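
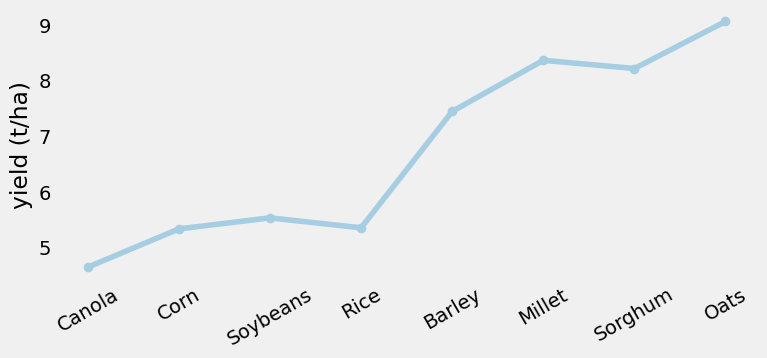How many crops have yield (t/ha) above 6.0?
Above 6.0: Barley, Millet, Sorghum, Oats.

4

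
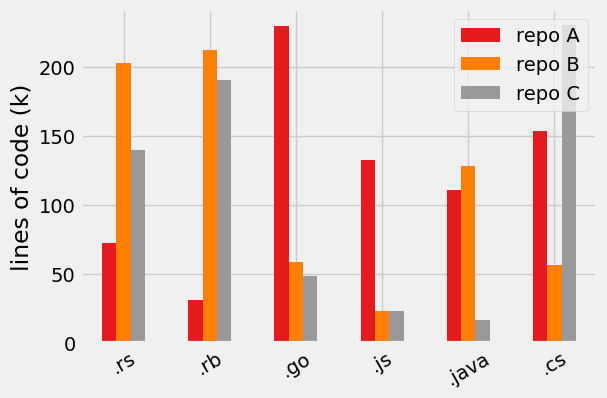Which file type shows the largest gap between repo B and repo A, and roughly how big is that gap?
.rb, ≈ 180 k

.rb: repo B ≈ 220, repo A ≈ 40 → gap ≈ 180. Next-largest (.go) is only ≈ 160.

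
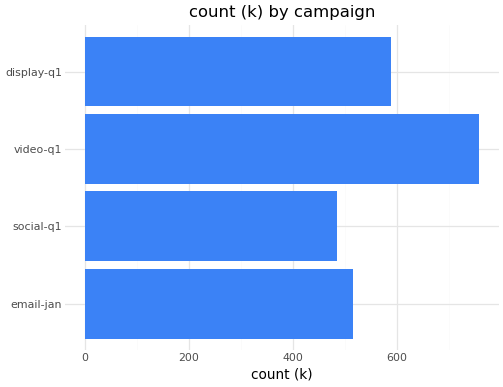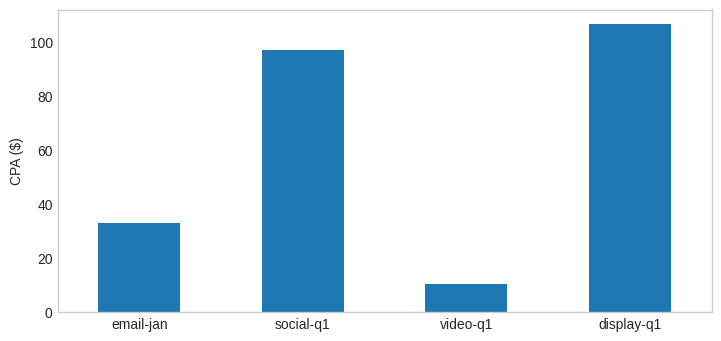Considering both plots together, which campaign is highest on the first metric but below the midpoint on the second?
Chart 2 median CPA ($) ≈ 70; below-median campaigns: email-jan, video-q1. Among those, video-q1 has the highest count (k) (≈ 800).

video-q1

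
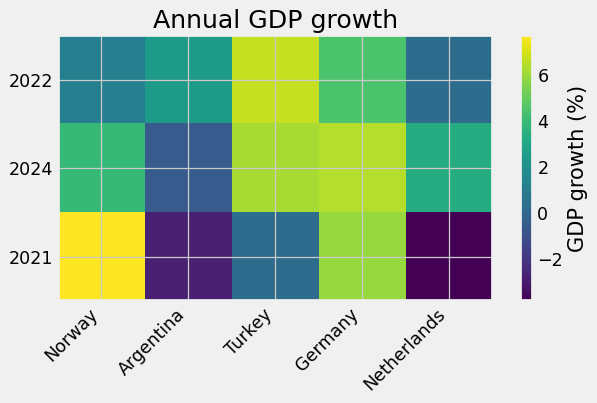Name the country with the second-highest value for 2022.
Top 3 for 2022: Turkey ≈ 7, Germany ≈ 4, Argentina ≈ 2.

Germany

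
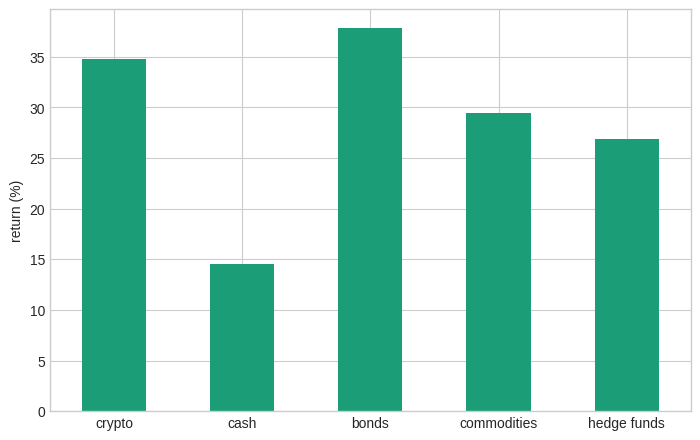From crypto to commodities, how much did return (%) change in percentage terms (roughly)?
crypto ≈ 35, commodities ≈ 30; (30 − 35) / 35 ≈ -14.3%.

≈ -14.3%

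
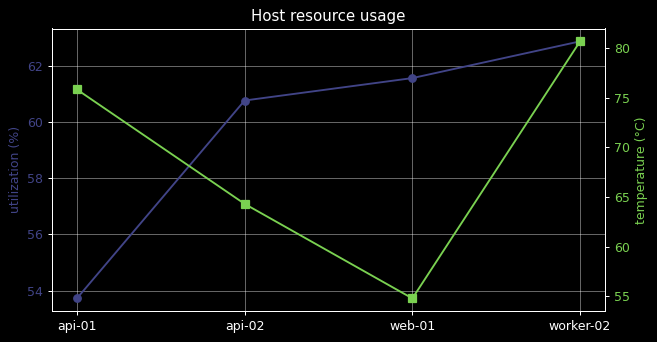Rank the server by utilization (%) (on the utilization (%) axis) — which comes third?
api-02

Top 4 (on the utilization (%) axis): worker-02 ≈ 63, web-01 ≈ 62, api-02 ≈ 61, api-01 ≈ 54.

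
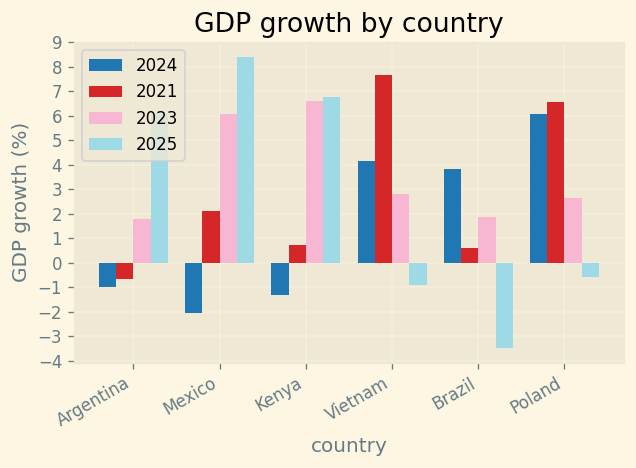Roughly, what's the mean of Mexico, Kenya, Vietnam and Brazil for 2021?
≈ 3

(2 + 1 + 8 + 1) / 4 ≈ 3.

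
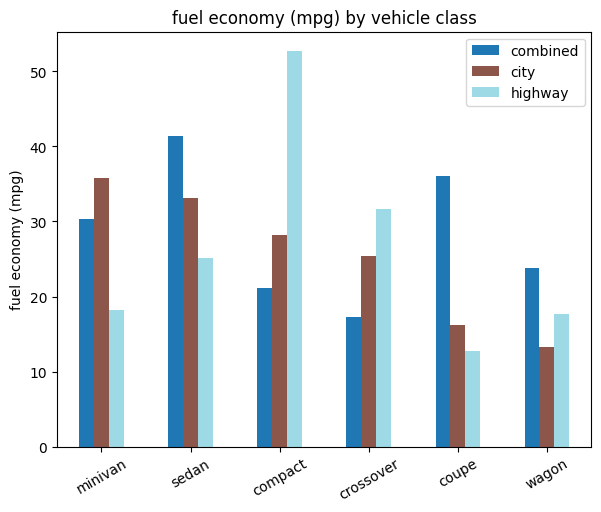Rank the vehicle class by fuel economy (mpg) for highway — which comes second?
Top 3 for highway: compact ≈ 55, crossover ≈ 30, sedan ≈ 25.

crossover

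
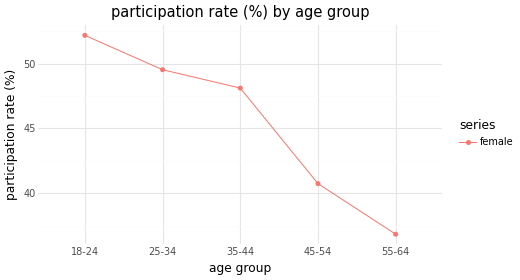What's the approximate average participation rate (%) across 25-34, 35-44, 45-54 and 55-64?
≈ 44

(50 + 48 + 40 + 36) / 4 ≈ 44.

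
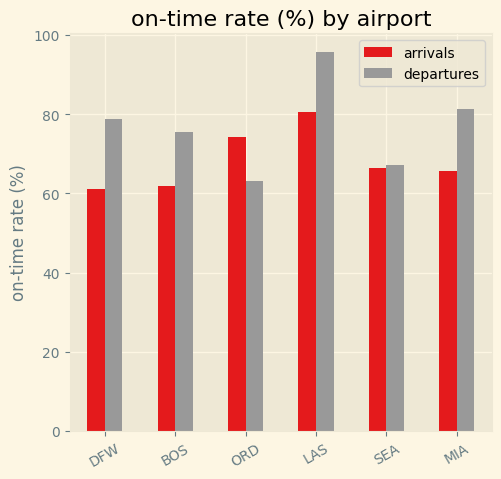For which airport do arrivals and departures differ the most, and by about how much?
DFW: arrivals ≈ 60, departures ≈ 80 → gap ≈ 20. Next-largest (MIA) is only ≈ 10.

DFW, ≈ 20 %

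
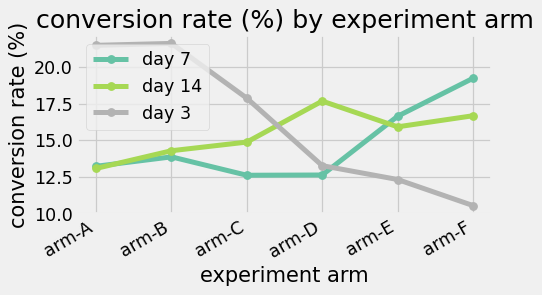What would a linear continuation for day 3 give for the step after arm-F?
≈ 10

Last three: 13, 12, 11 → slope ≈ -1/step → next ≈ 10.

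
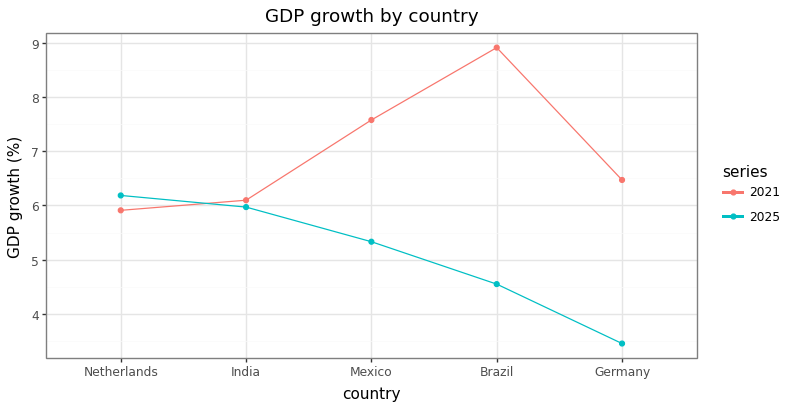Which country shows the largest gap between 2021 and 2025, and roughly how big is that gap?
Brazil, ≈ 4.5 %

Brazil: 2021 ≈ 9.0, 2025 ≈ 4.5 → gap ≈ 4.5. Next-largest (Germany) is only ≈ 3.0.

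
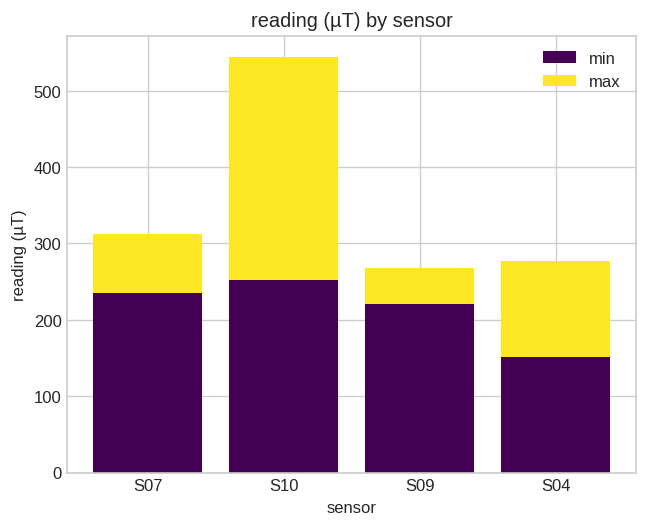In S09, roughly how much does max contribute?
max top ≈ 250, bottom ≈ 200; segment ≈ 50.

≈ 50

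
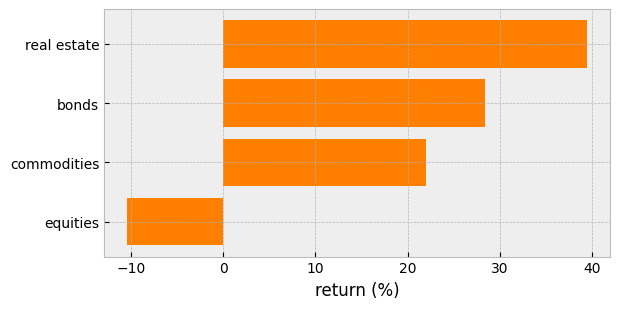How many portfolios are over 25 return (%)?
2

Above 25: real estate, bonds.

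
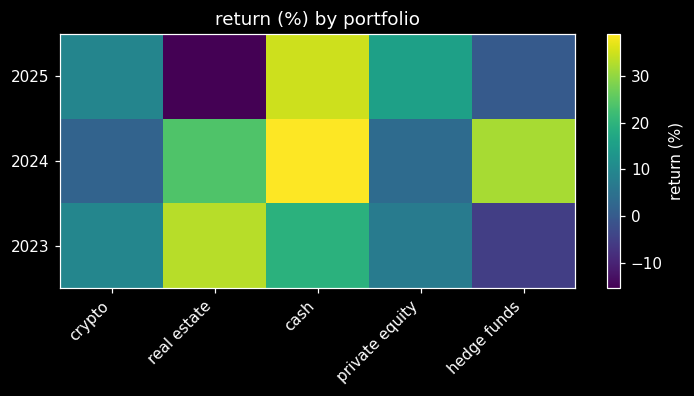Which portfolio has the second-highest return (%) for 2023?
Top 3 for 2023: real estate ≈ 35, cash ≈ 20, crypto ≈ 10.

cash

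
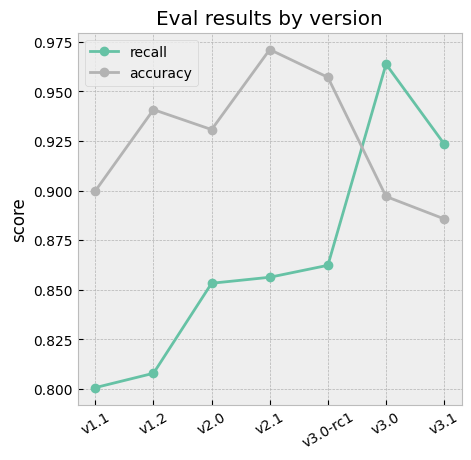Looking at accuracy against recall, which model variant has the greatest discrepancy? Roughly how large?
v1.2, ≈ 0.14

v1.2: accuracy ≈ 0.94, recall ≈ 0.80 → gap ≈ 0.14. Next-largest (v2.1) is only ≈ 0.12.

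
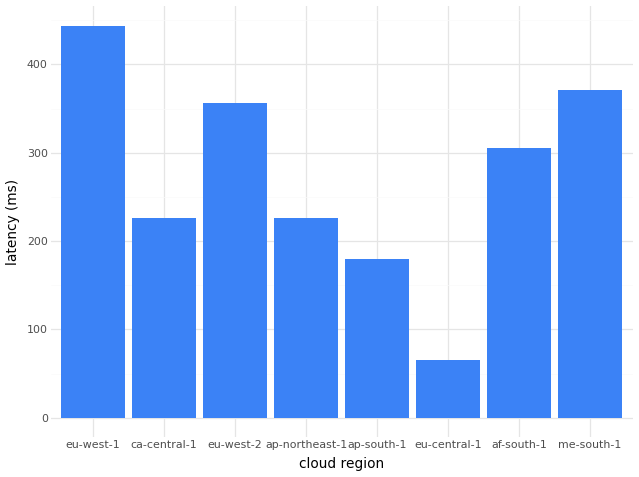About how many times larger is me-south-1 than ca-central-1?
≈ 1.4×

me-south-1 ≈ 350, ca-central-1 ≈ 250; 350/250 ≈ 1.4.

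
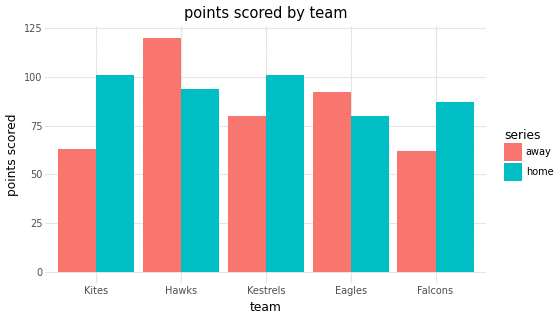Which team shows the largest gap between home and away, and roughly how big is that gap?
Kites, ≈ 40

Kites: home ≈ 100, away ≈ 60 → gap ≈ 40. Next-largest (Hawks) is only ≈ 30.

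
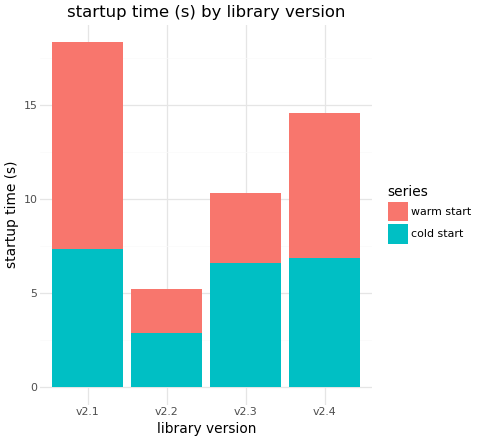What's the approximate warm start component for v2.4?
warm start top ≈ 14, bottom ≈ 6; segment ≈ 8.

≈ 8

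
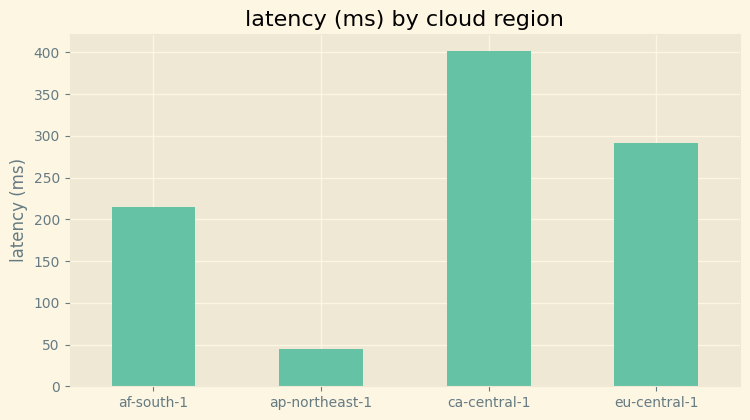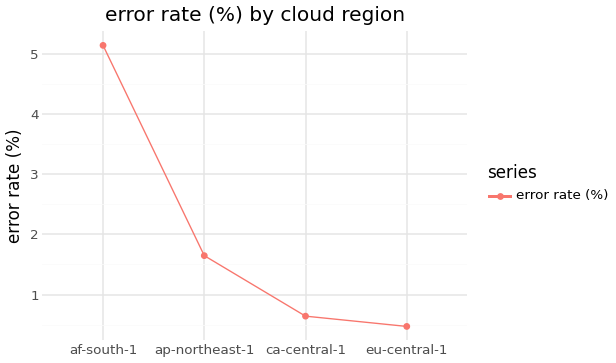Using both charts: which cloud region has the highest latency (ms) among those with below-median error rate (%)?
Chart 2 median error rate (%) ≈ 1; below-median cloud regions: ca-central-1, eu-central-1. Among those, ca-central-1 has the highest latency (ms) (≈ 400).

ca-central-1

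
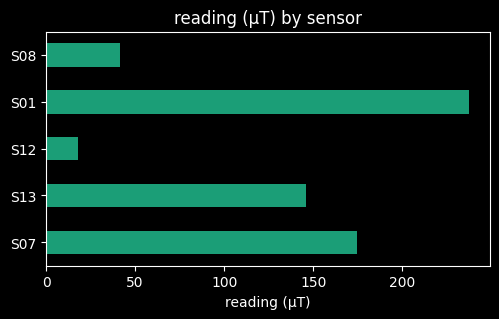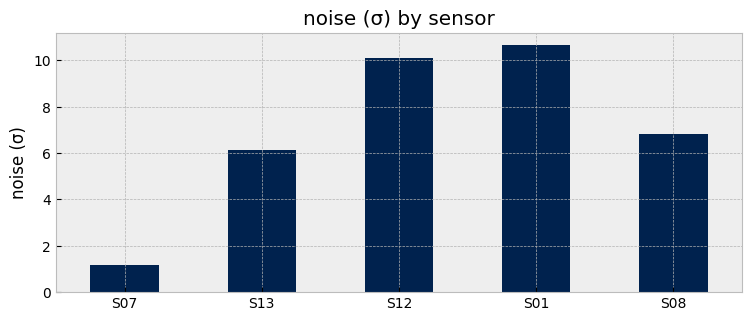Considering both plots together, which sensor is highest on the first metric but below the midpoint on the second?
S07

Chart 2 median noise (σ) ≈ 7; below-median sensors: S07, S13. Among those, S07 has the highest reading (µT) (≈ 175).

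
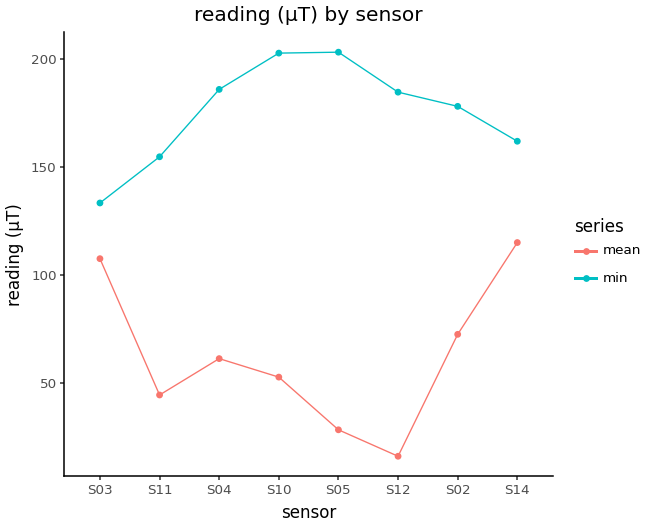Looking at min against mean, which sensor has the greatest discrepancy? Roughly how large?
S05: min ≈ 200, mean ≈ 20 → gap ≈ 180. Next-largest (S12) is only ≈ 160.

S05, ≈ 180 µT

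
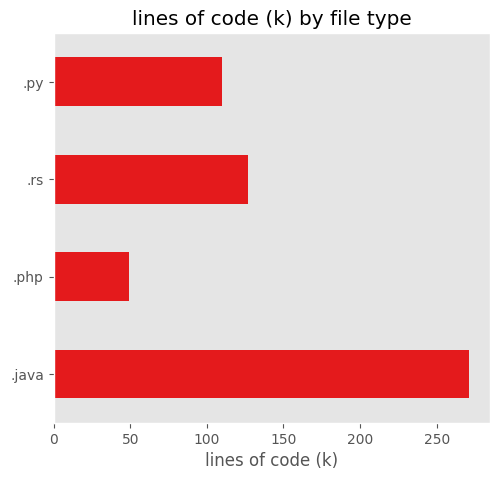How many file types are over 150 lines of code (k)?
Above 150: .java.

1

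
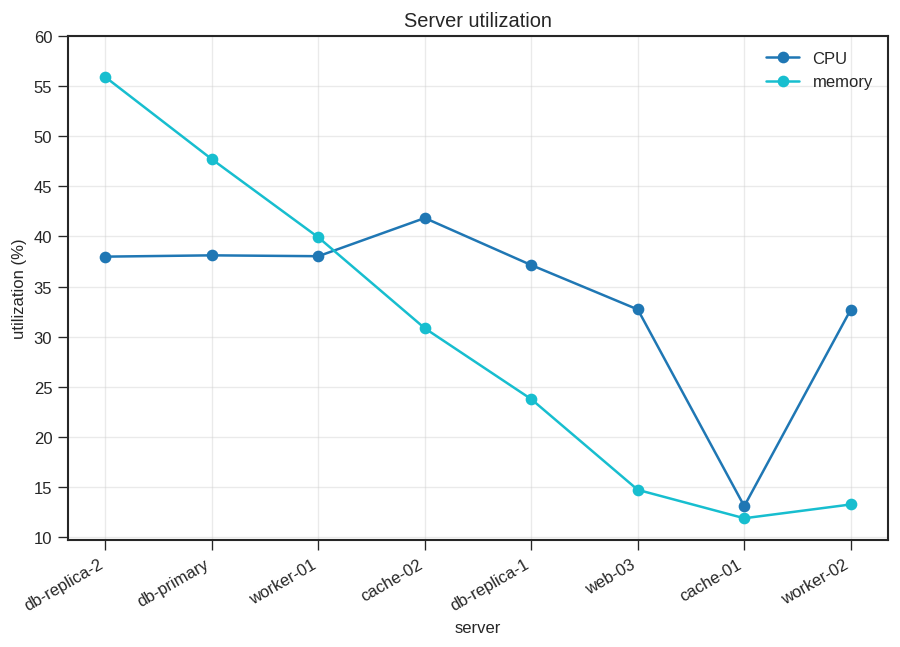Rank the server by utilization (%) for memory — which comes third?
worker-01

Top 4 for memory: db-replica-2 ≈ 55, db-primary ≈ 50, worker-01 ≈ 40, cache-02 ≈ 30.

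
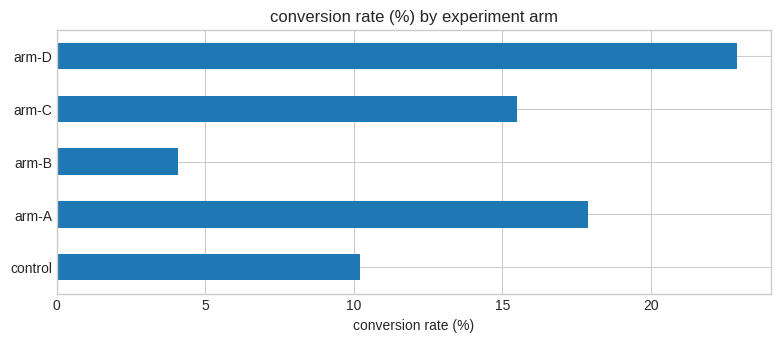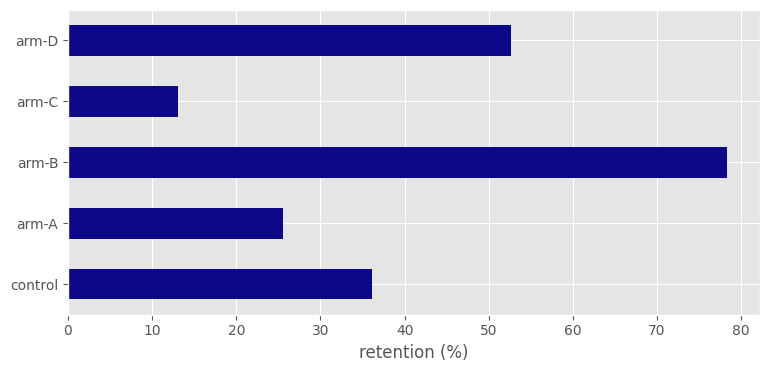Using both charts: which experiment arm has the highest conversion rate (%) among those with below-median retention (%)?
arm-A

Chart 2 median retention (%) ≈ 40; below-median experiment arms: arm-A, arm-C. Among those, arm-A has the highest conversion rate (%) (≈ 20).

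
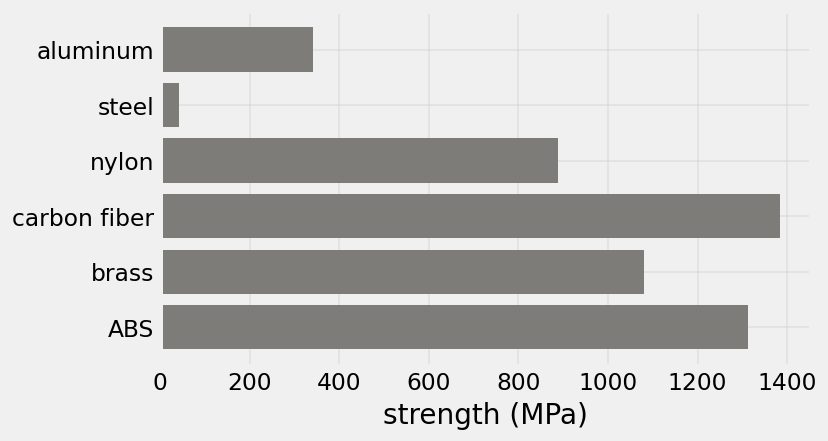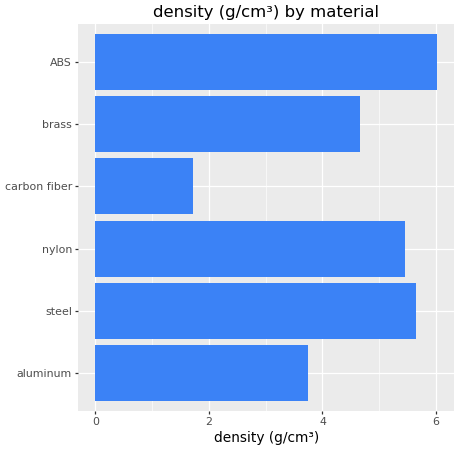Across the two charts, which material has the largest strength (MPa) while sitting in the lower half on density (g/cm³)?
carbon fiber

Chart 2 median density (g/cm³) ≈ 5; below-median materials: aluminum, carbon fiber, brass. Among those, carbon fiber has the highest strength (MPa) (≈ 1400).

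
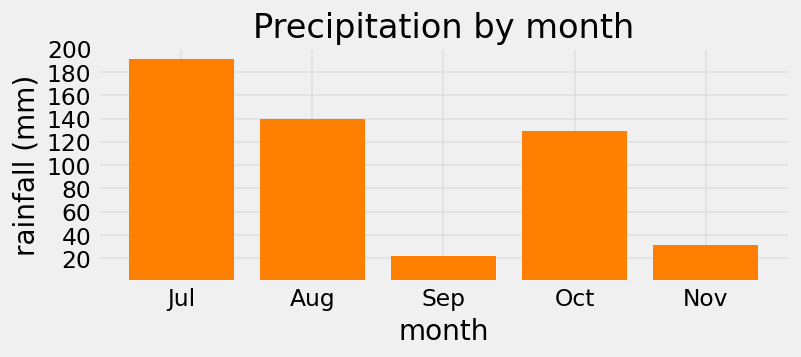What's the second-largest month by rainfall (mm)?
Top 3: Jul ≈ 200, Aug ≈ 140, Oct ≈ 120.

Aug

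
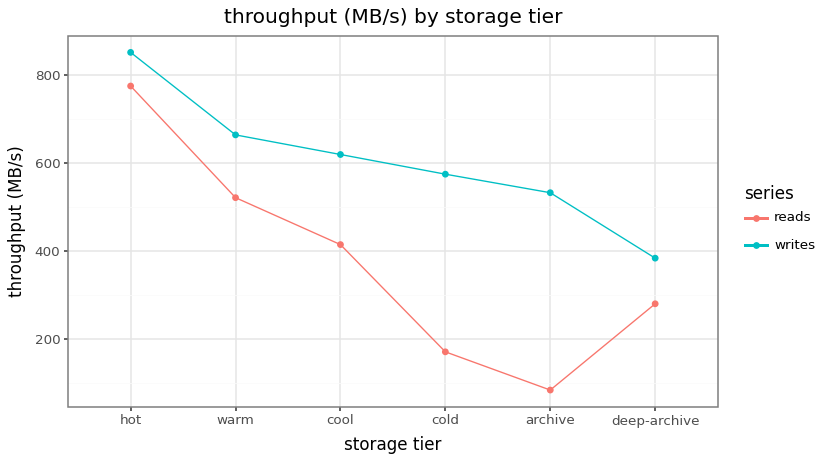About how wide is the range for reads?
Max hot ≈ 800, min archive ≈ 100; range ≈ 700.

≈ 700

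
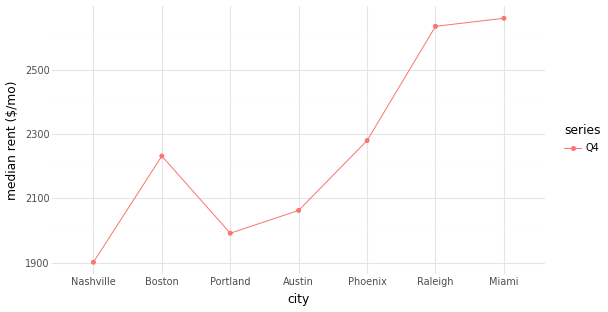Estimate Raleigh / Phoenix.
≈ 1.13×

Raleigh ≈ 2600, Phoenix ≈ 2300; 2600/2300 ≈ 1.13.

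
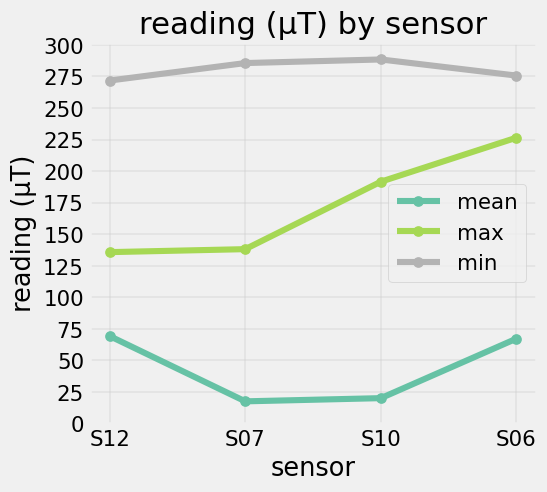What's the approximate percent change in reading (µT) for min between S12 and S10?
≈ +9.1%

S12 ≈ 275, S10 ≈ 300; (300 − 275) / 275 ≈ +9.1%.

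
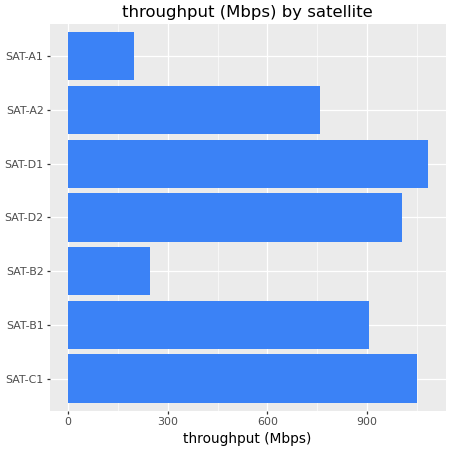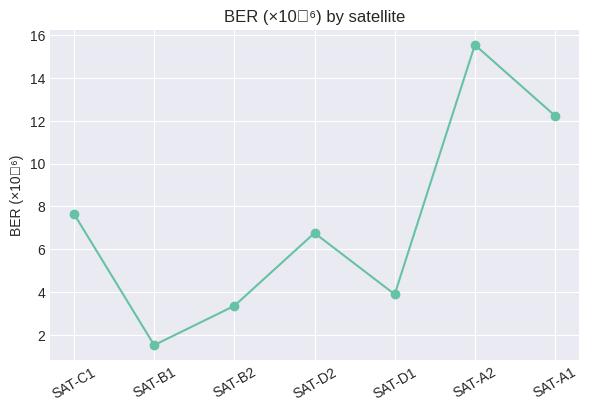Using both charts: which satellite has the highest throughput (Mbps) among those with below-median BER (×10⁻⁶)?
SAT-D1

Chart 2 median BER (×10⁻⁶) ≈ 6; below-median satellites: SAT-B1, SAT-B2, SAT-D1. Among those, SAT-D1 has the highest throughput (Mbps) (≈ 1100).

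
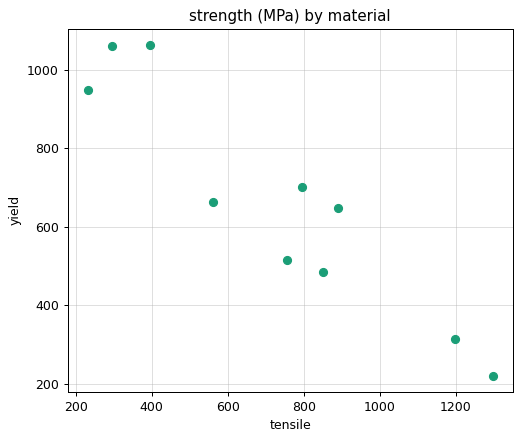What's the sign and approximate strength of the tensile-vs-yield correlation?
negative, strong

Points are negatively correlated; strong (|r| ≈ 0.9).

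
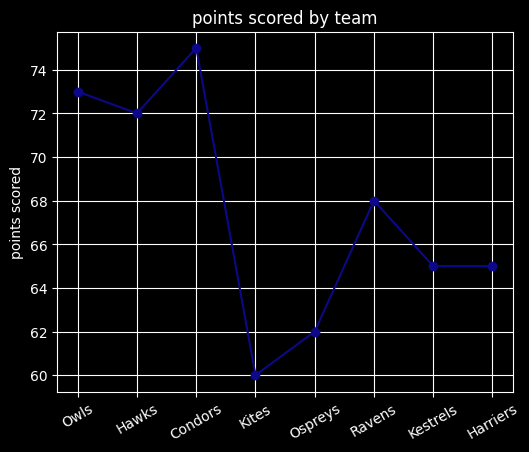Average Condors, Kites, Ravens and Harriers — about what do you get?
≈ 67

(76 + 60 + 68 + 64) / 4 ≈ 67.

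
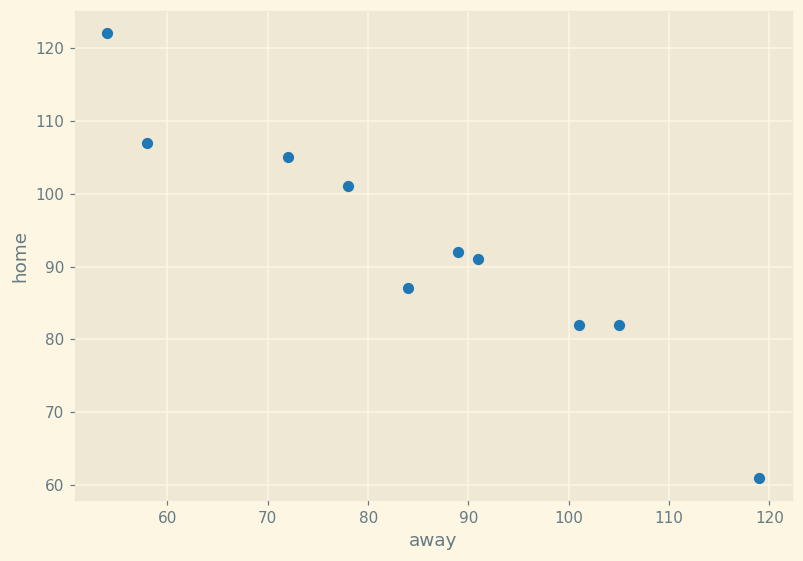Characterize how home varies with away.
negative, strong

Points are negatively correlated; strong (|r| ≈ 1.0).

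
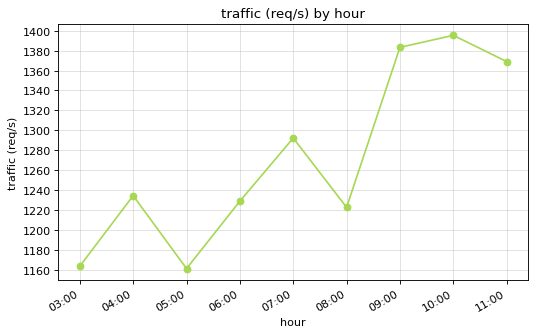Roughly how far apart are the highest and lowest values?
≈ 240

Max 10:00 ≈ 1400, min 05:00 ≈ 1160; range ≈ 240.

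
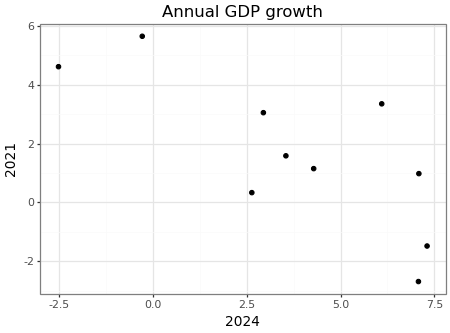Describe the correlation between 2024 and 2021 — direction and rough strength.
Points are negatively correlated; strong (|r| ≈ 0.8).

negative, strong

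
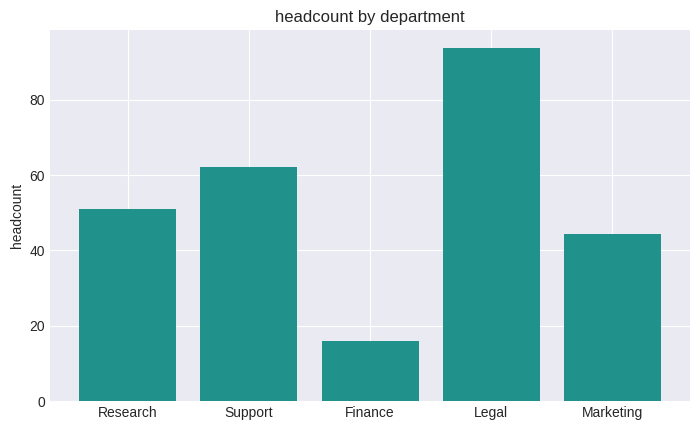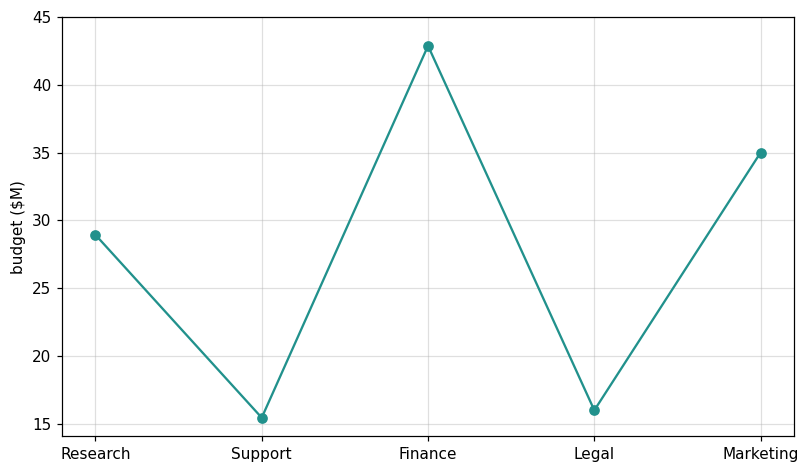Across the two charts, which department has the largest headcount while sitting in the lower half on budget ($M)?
Legal

Chart 2 median budget ($M) ≈ 30; below-median departments: Support, Legal. Among those, Legal has the highest headcount (≈ 90).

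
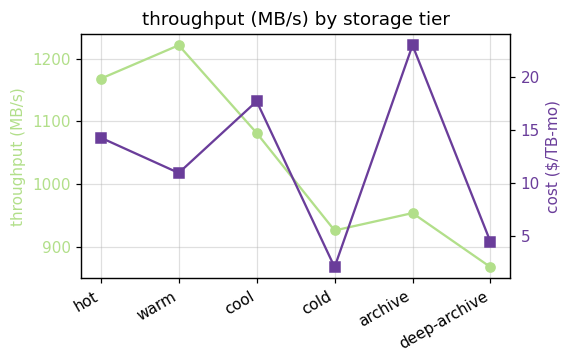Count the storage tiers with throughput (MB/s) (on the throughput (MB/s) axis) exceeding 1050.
Above 1050: hot, warm, cool.

3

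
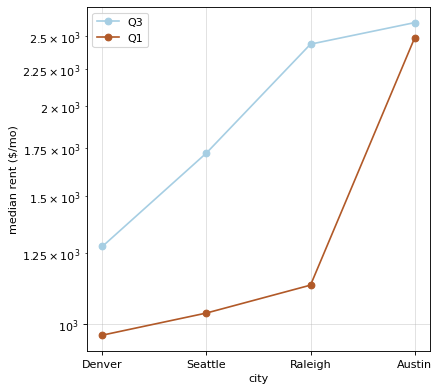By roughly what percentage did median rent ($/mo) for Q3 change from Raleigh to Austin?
≈ +8.3%

Raleigh ≈ 2400, Austin ≈ 2600; (2600 − 2400) / 2400 ≈ +8.3%.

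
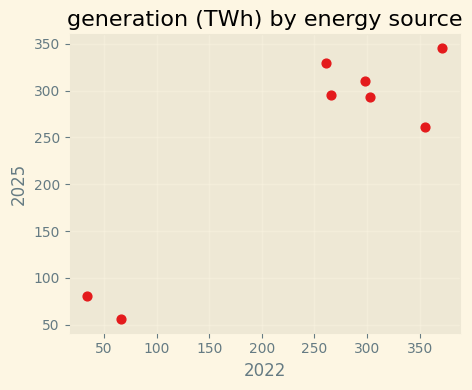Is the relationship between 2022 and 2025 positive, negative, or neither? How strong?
Points are positively correlated; strong (|r| ≈ 0.9).

positive, strong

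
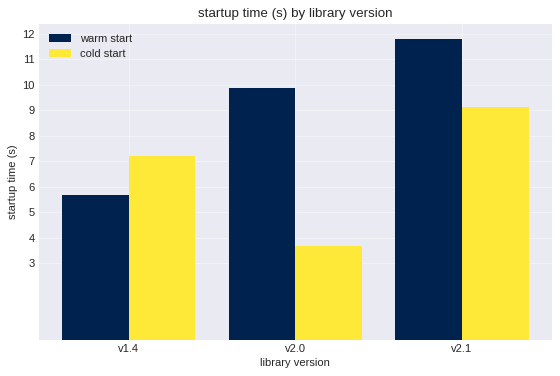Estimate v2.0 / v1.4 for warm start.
v2.0 ≈ 10, v1.4 ≈ 6; 10/6 ≈ 1.67.

≈ 1.67×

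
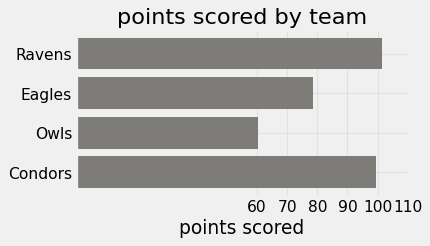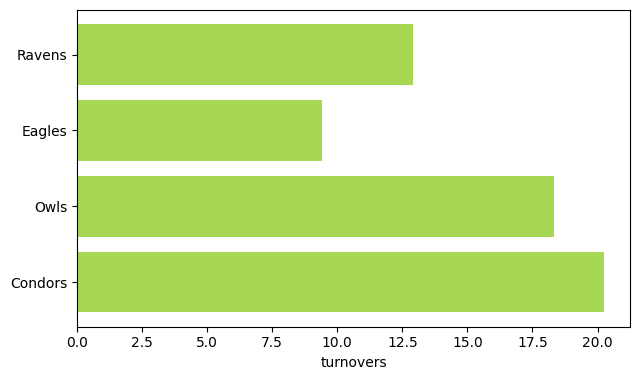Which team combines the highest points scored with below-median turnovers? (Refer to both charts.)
Ravens

Chart 2 median turnovers ≈ 16; below-median teams: Ravens, Eagles. Among those, Ravens has the highest points scored (≈ 100).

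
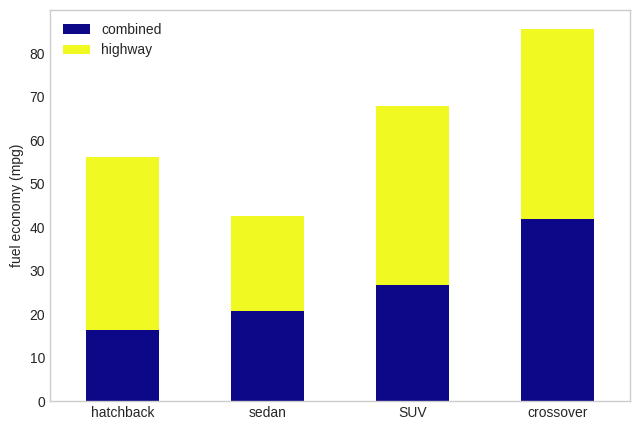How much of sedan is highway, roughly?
≈ 20

highway top ≈ 40, bottom ≈ 20; segment ≈ 20.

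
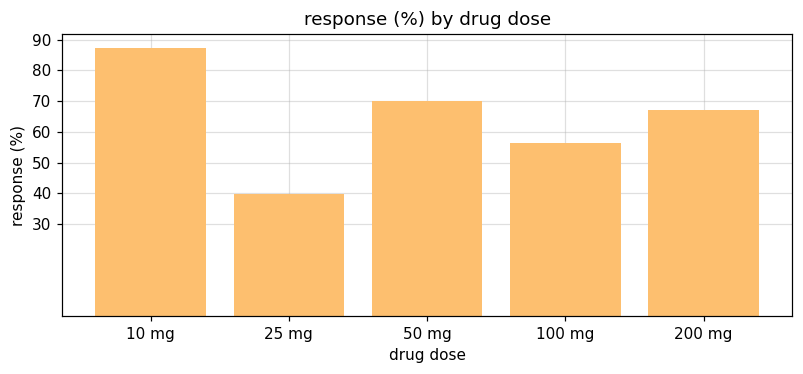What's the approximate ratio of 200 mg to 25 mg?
200 mg ≈ 70, 25 mg ≈ 40; 70/40 ≈ 1.75.

≈ 1.75×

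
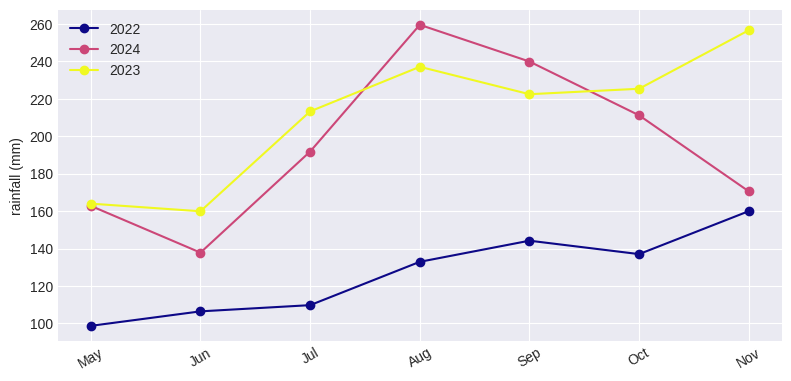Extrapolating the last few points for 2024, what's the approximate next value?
Last three: 240, 220, 180 → slope ≈ -30/step → next ≈ 150.

≈ 150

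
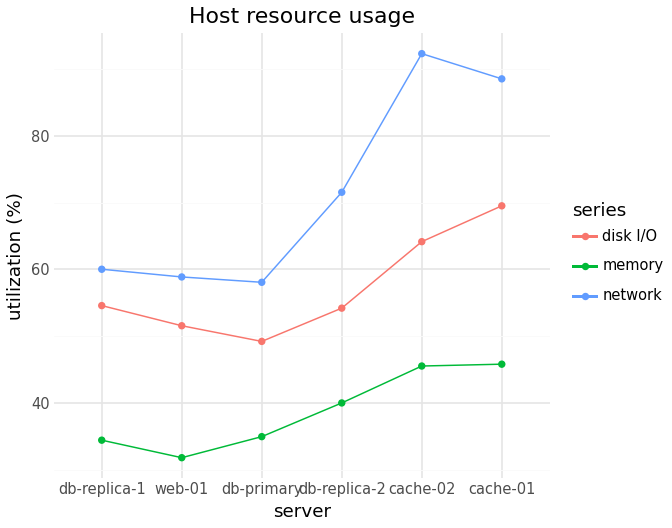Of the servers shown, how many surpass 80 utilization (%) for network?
Above 80: cache-02, cache-01.

2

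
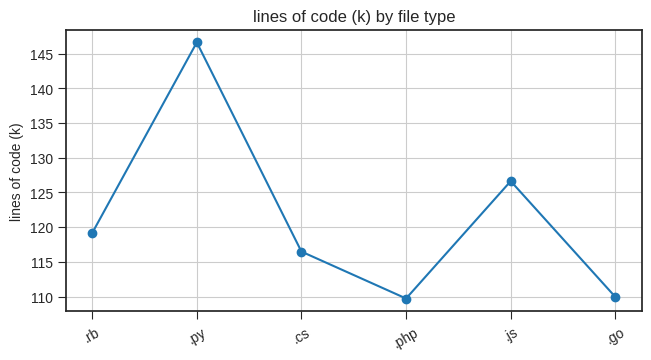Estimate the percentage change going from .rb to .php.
.rb ≈ 120, .php ≈ 110; (110 − 120) / 120 ≈ -8.3%.

≈ -8.3%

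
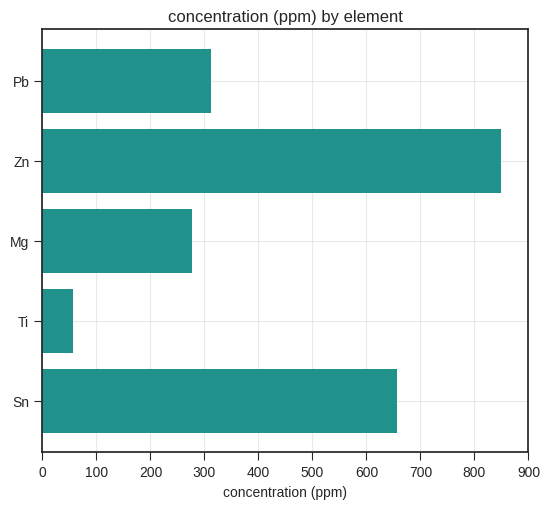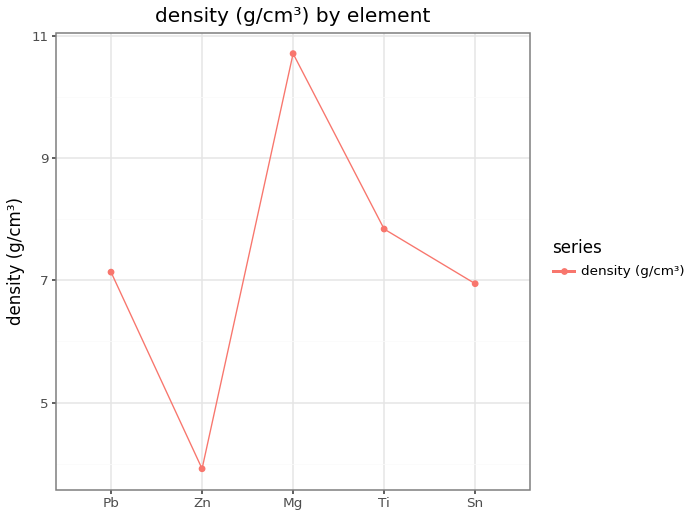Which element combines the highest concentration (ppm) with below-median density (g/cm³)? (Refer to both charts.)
Zn

Chart 2 median density (g/cm³) ≈ 7; below-median elements: Zn, Sn. Among those, Zn has the highest concentration (ppm) (≈ 800).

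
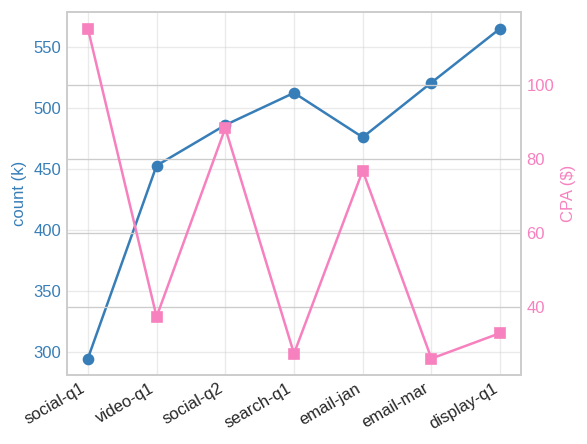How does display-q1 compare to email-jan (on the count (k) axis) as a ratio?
display-q1 ≈ 575, email-jan ≈ 475; 575/475 ≈ 1.21.

≈ 1.21×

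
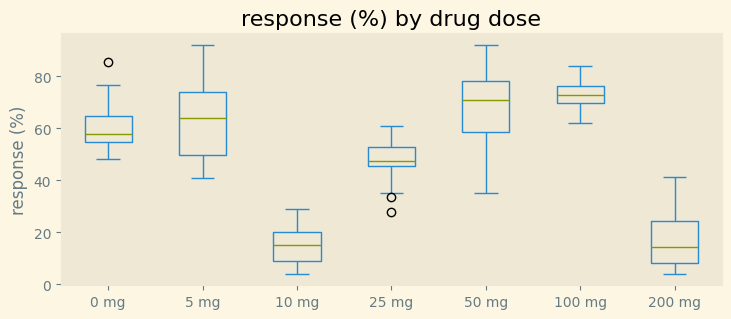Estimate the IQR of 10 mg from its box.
Q3 ≈ 20, Q1 ≈ 10; IQR ≈ 10.

≈ 10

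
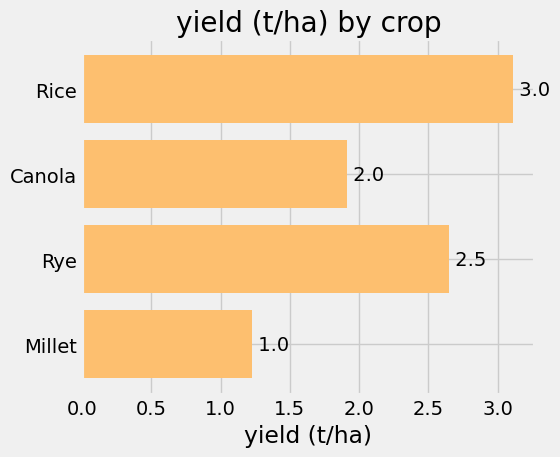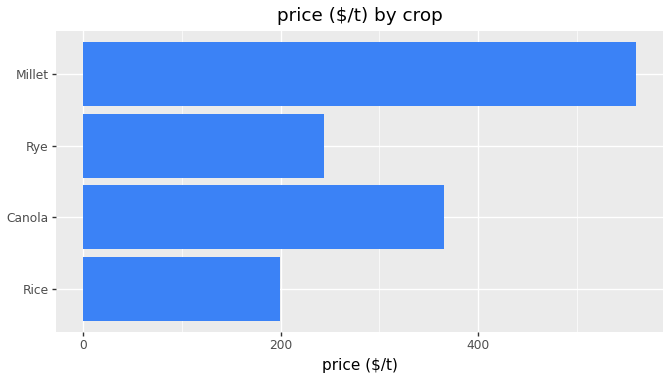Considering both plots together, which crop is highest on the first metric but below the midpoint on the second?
Rice

Chart 2 median price ($/t) ≈ 300; below-median crops: Rice, Rye. Among those, Rice has the highest yield (t/ha) (≈ 3).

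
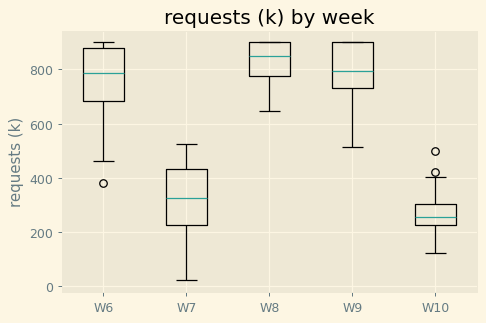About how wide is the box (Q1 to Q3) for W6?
≈ 200

Q3 ≈ 900, Q1 ≈ 700; IQR ≈ 200.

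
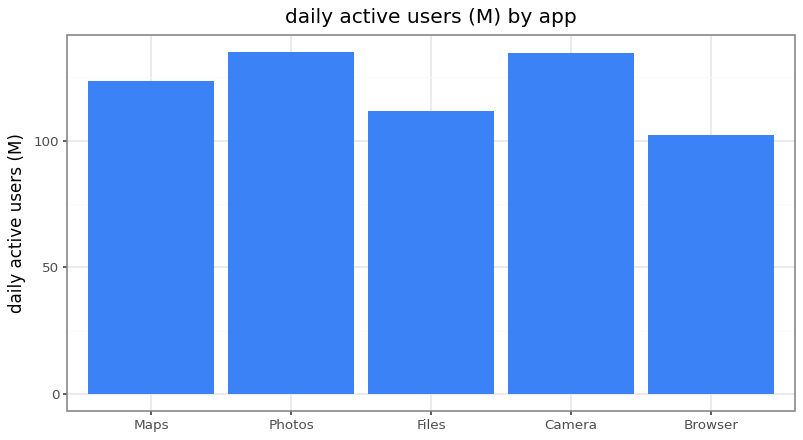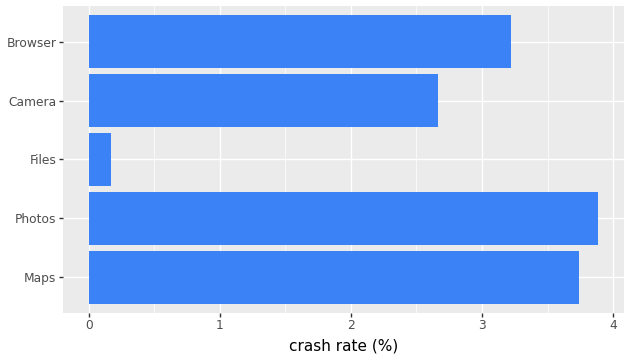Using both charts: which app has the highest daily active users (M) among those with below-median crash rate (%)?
Camera

Chart 2 median crash rate (%) ≈ 3; below-median apps: Files, Camera. Among those, Camera has the highest daily active users (M) (≈ 140).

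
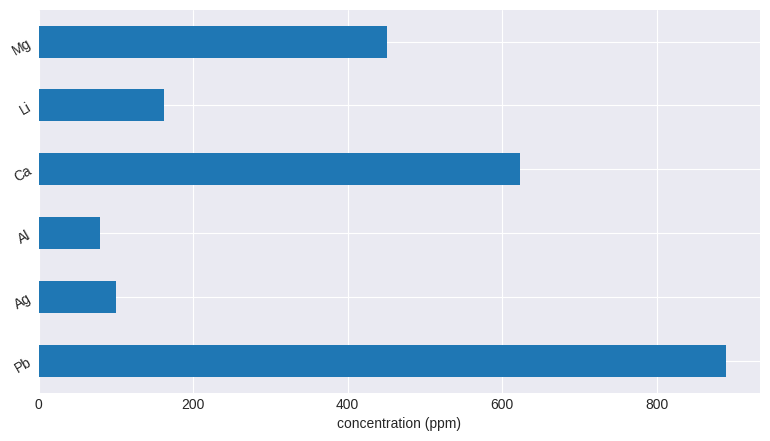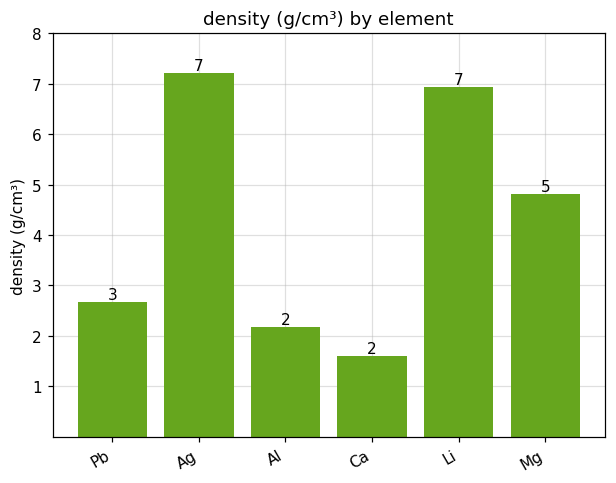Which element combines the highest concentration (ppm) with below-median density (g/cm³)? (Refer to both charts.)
Pb

Chart 2 median density (g/cm³) ≈ 4; below-median elements: Pb, Al, Ca. Among those, Pb has the highest concentration (ppm) (≈ 900).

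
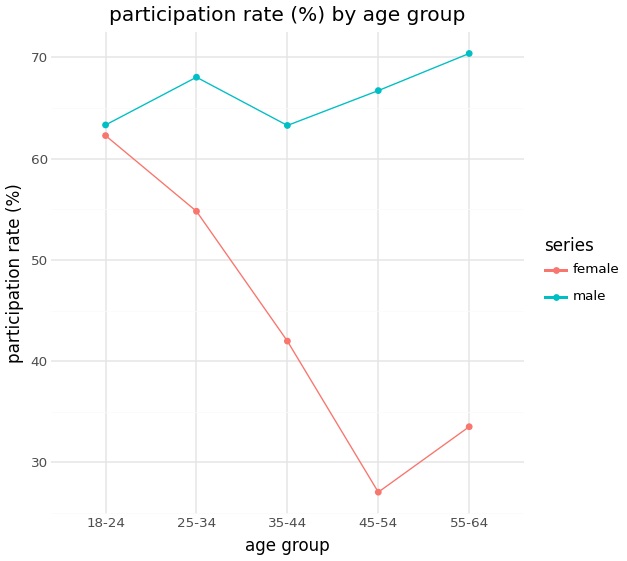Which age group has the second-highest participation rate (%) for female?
25-34

Top 3 for female: 18-24 ≈ 60, 25-34 ≈ 55, 35-44 ≈ 40.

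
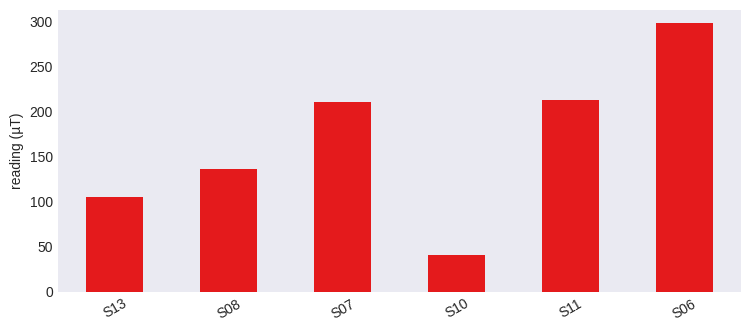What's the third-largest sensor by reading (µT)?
Top 4: S06 ≈ 300, S11 ≈ 225, S07 ≈ 200, S08 ≈ 125.

S07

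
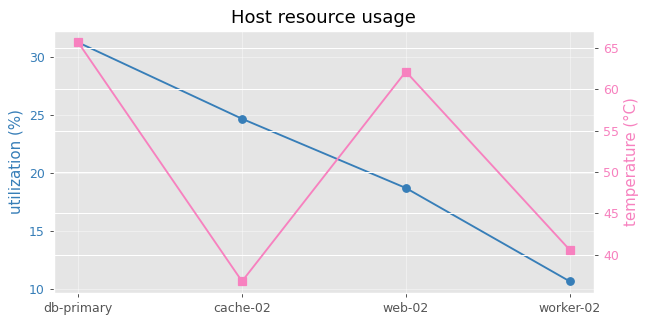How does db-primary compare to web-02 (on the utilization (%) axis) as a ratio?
db-primary ≈ 32, web-02 ≈ 18; 32/18 ≈ 1.78.

≈ 1.78×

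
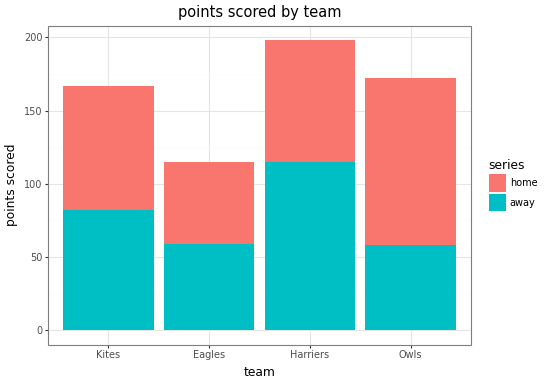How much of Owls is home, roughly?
≈ 120

home top ≈ 180, bottom ≈ 60; segment ≈ 120.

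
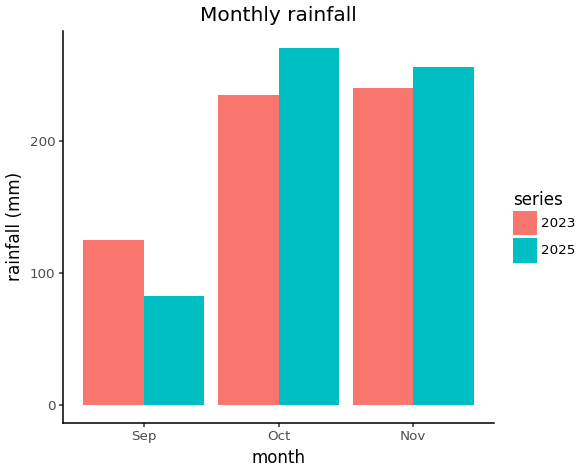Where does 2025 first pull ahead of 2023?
Sep: 2025 ≈ 75 vs 2023 ≈ 125 (not yet); Oct: 2025 ≈ 275 vs 2023 ≈ 225 (first crossover).

Oct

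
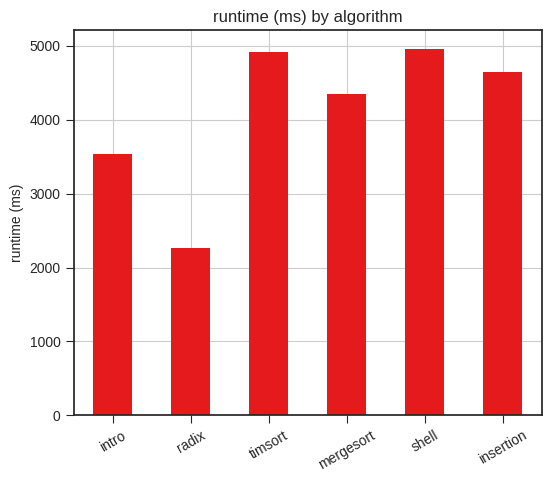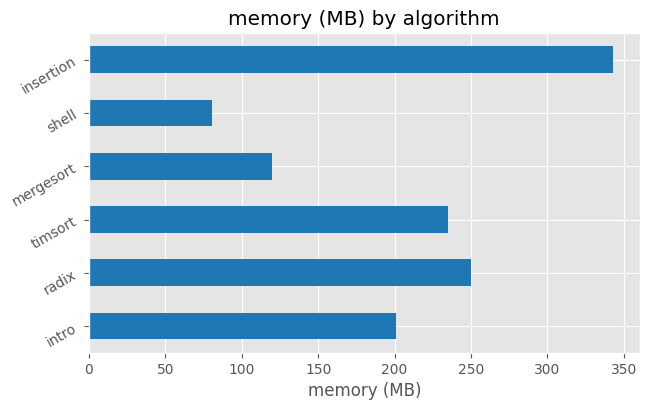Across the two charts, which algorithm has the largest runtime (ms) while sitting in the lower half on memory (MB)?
Chart 2 median memory (MB) ≈ 200; below-median algorithms: intro, mergesort, shell. Among those, shell has the highest runtime (ms) (≈ 5000).

shell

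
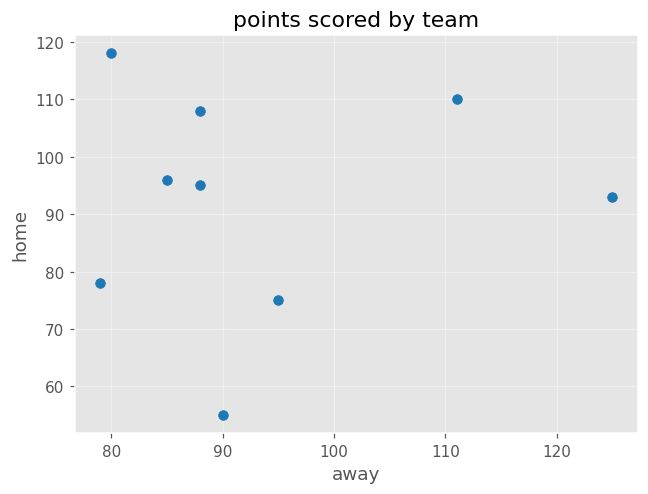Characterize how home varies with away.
no clear correlation

Points are roughly uncorrelated; weak (|r| ≈ 0.1).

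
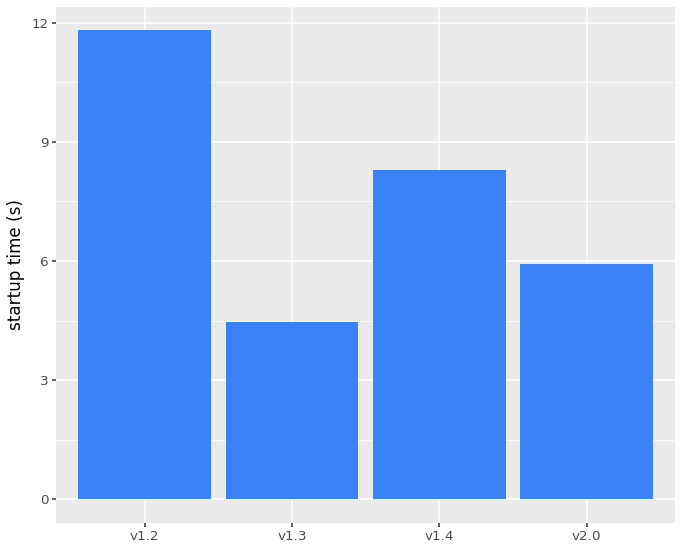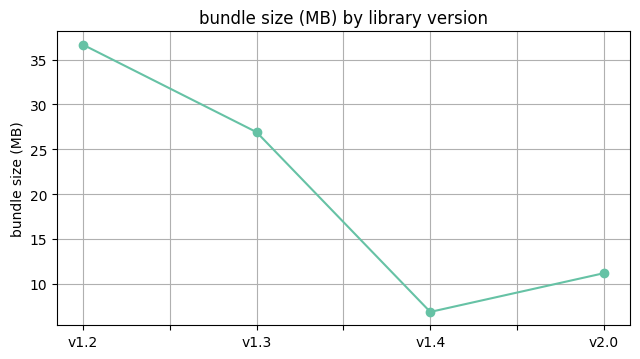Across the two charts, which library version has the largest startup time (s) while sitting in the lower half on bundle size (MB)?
v1.4

Chart 2 median bundle size (MB) ≈ 20; below-median library versions: v1.4, v2.0. Among those, v1.4 has the highest startup time (s) (≈ 8).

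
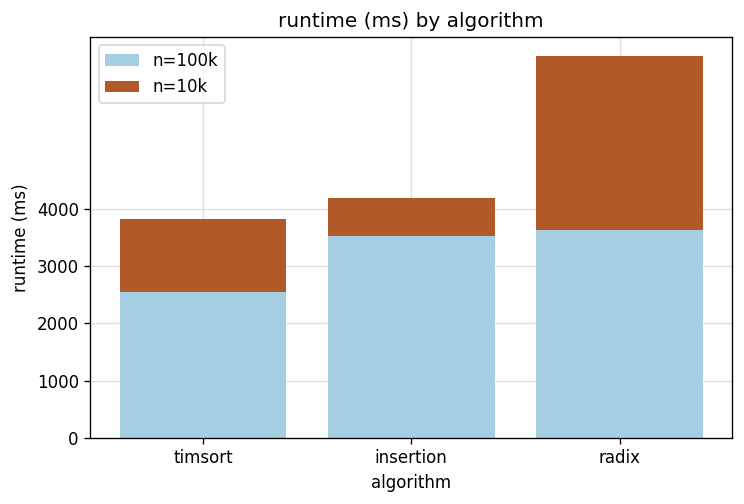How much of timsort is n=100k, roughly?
≈ 3000

n=100k top ≈ 3000, bottom ≈ 0; segment ≈ 3000.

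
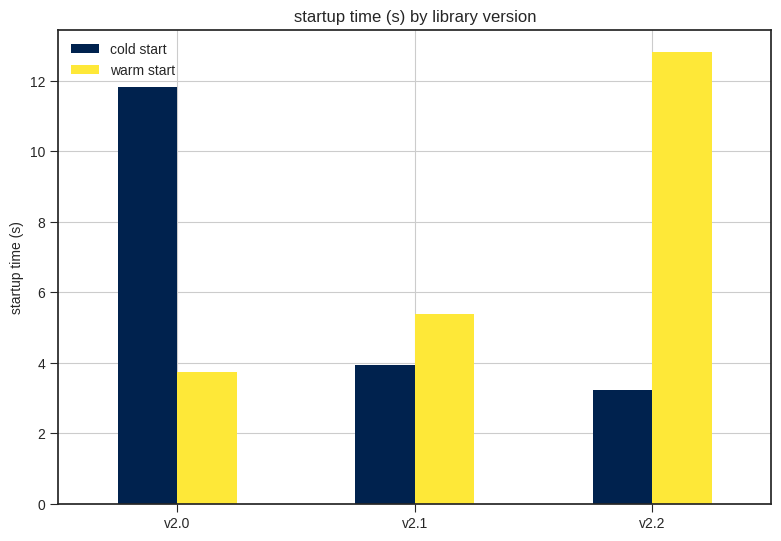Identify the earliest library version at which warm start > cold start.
v2.1

v2.0: warm start ≈ 4 vs cold start ≈ 12 (not yet); v2.1: warm start ≈ 6 vs cold start ≈ 4 (first crossover).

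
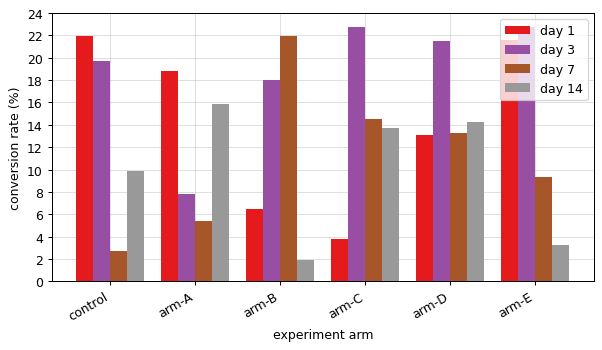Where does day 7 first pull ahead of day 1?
arm-B

arm-A: day 7 ≈ 6 vs day 1 ≈ 18 (not yet); arm-B: day 7 ≈ 22 vs day 1 ≈ 6 (first crossover).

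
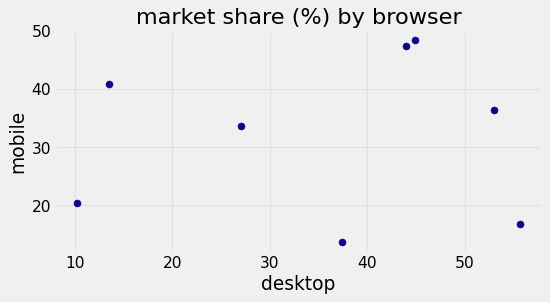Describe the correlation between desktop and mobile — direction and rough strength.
no clear correlation

Points are roughly uncorrelated; weak (|r| ≈ 0.1).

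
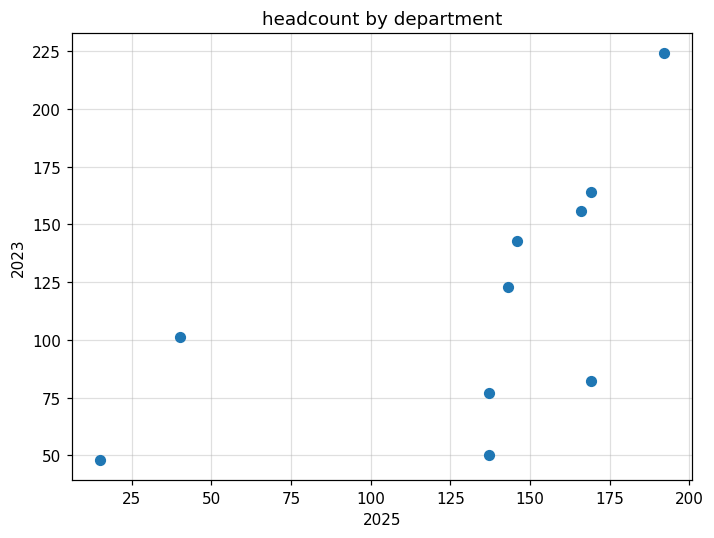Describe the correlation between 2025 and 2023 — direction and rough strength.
Points are positively correlated; moderate (|r| ≈ 0.6).

positive, moderate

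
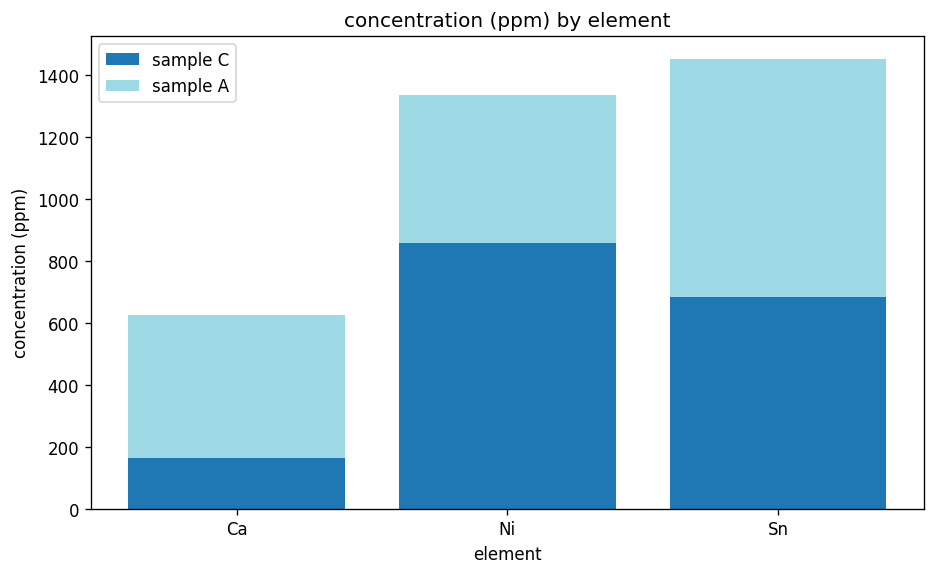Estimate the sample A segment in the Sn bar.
≈ 800

sample A top ≈ 1400, bottom ≈ 600; segment ≈ 800.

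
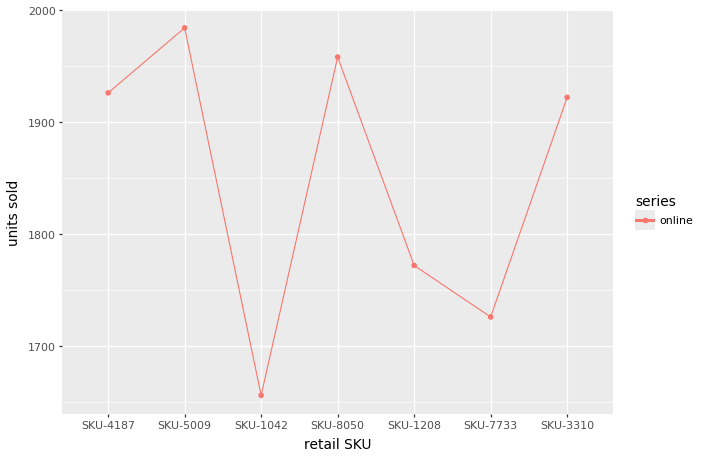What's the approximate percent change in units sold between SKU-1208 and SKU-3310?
SKU-1208 ≈ 1750, SKU-3310 ≈ 1900; (1900 − 1750) / 1750 ≈ +8.6%.

≈ +8.6%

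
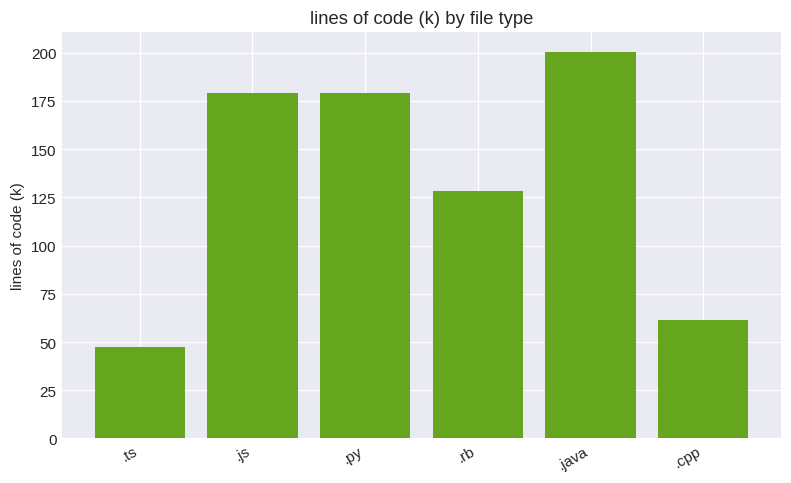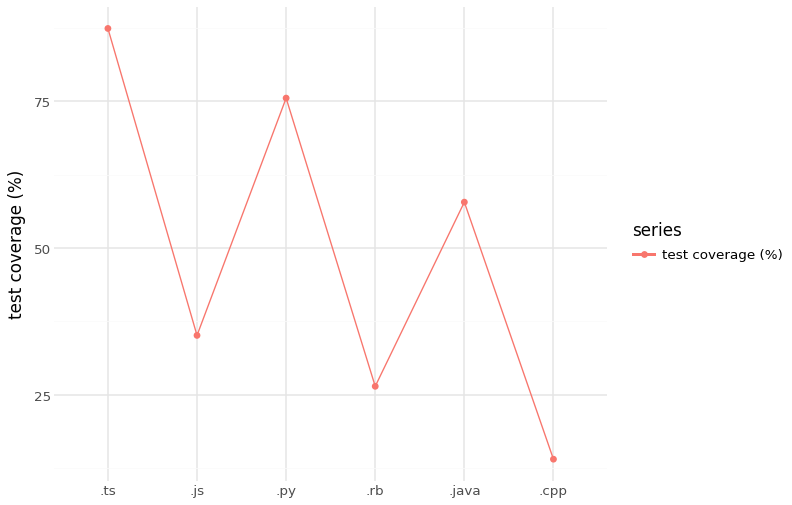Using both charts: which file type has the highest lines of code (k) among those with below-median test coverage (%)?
Chart 2 median test coverage (%) ≈ 50; below-median file types: .js, .rb, .cpp. Among those, .js has the highest lines of code (k) (≈ 180).

.js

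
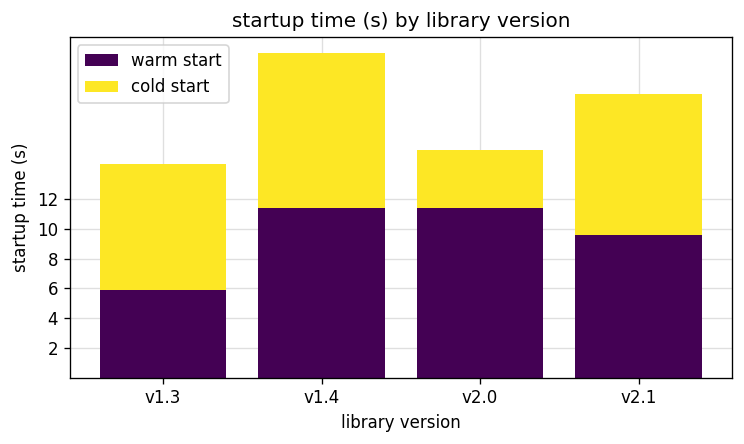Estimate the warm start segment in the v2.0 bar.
≈ 12

warm start top ≈ 12, bottom ≈ 0; segment ≈ 12.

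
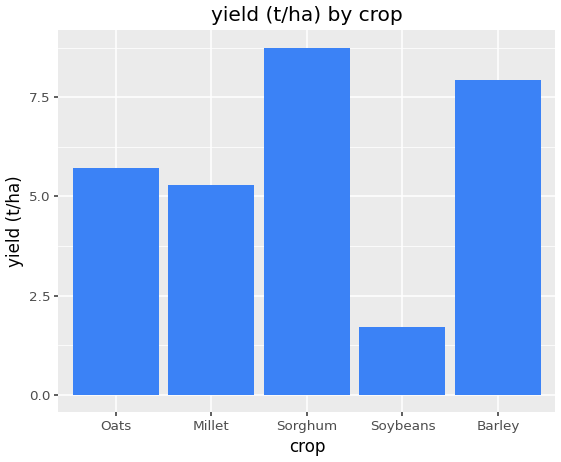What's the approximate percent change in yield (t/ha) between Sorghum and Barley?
Sorghum ≈ 9, Barley ≈ 8; (8 − 9) / 9 ≈ -11.1%.

≈ -11.1%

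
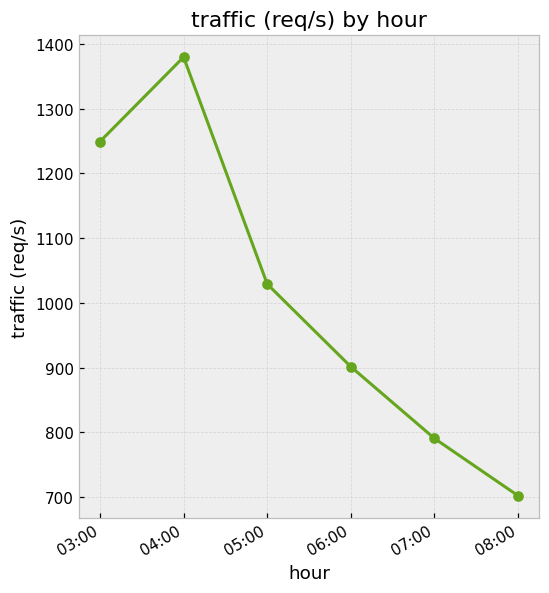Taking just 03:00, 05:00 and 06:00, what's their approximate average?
≈ 1033

(1200 + 1000 + 900) / 3 ≈ 1033.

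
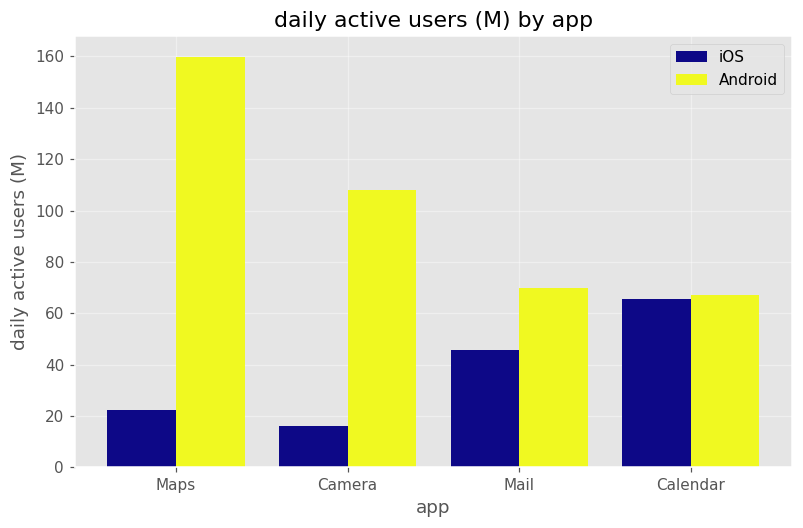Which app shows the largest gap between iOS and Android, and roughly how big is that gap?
Maps, ≈ 140 M

Maps: iOS ≈ 20, Android ≈ 160 → gap ≈ 140. Next-largest (Camera) is only ≈ 80.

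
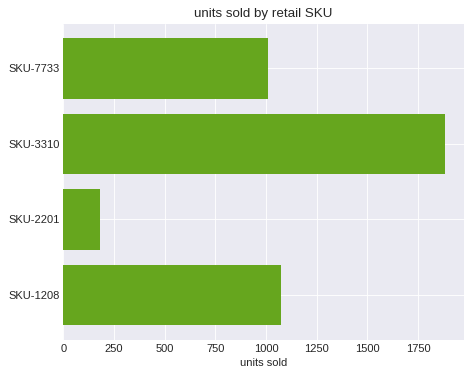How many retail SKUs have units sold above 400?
Above 400: SKU-7733, SKU-3310, SKU-1208.

3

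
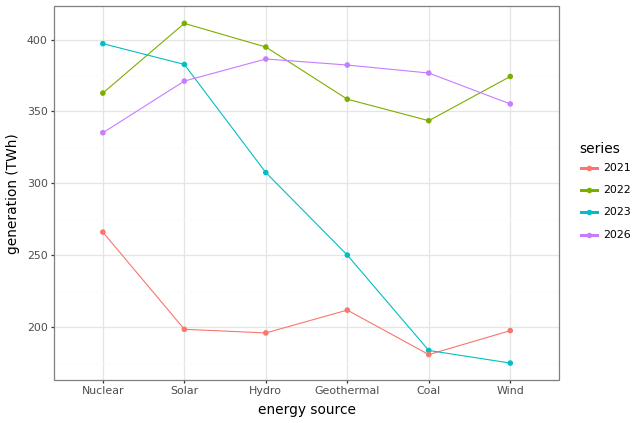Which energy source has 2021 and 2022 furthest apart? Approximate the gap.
Solar, ≈ 220 TWh

Solar: 2021 ≈ 200, 2022 ≈ 420 → gap ≈ 220. Next-largest (Hydro) is only ≈ 200.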